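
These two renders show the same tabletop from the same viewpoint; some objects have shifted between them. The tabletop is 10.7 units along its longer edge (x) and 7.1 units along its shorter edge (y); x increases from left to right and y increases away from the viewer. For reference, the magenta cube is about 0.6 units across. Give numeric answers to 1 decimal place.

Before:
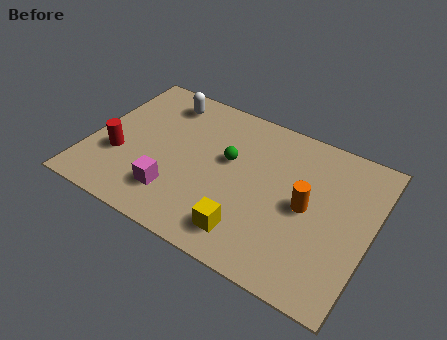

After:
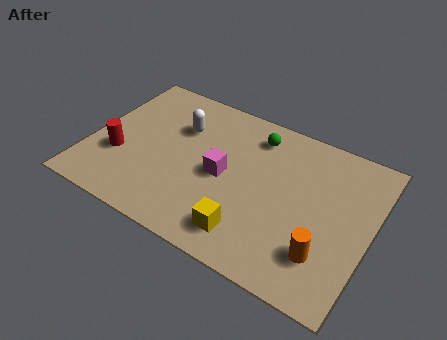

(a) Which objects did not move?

the yellow cube and the red cylinder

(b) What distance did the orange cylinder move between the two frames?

1.9

The orange cylinder was near (8.3, 3.5) before and (9.2, 1.8) after, so it travelled √(0.9² + 1.7²) ≈ 1.9 units.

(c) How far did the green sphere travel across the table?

1.8

The green sphere was near (5.2, 4.2) before and (6.0, 5.8) after, so it travelled √(0.8² + 1.6²) ≈ 1.8 units.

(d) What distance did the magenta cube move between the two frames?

2.3

The magenta cube moved from about (3.5, 1.7) to (5.1, 3.4), a distance of √(1.6² + 1.7²) ≈ 2.3.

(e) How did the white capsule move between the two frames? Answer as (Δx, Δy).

(0.8, -1.0)

From the two frames, the white capsule sits at roughly (2.4, 5.9) before and (3.2, 4.9) after.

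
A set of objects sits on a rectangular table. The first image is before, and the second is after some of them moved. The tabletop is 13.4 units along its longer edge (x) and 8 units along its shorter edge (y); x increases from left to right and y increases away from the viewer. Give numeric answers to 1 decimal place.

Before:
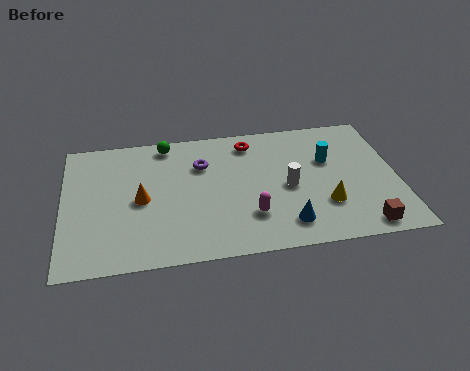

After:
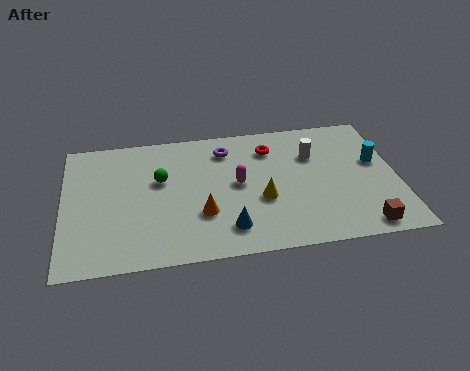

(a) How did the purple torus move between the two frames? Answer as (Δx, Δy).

(1.0, 0.8)

From the two frames, the purple torus sits at roughly (5.6, 5.6) before and (6.6, 6.4) after.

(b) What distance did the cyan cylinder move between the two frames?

1.9

The cyan cylinder was near (10.7, 5.1) before and (12.6, 4.7) after, so it travelled √(1.9² + 0.4²) ≈ 1.9 units.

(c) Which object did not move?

the brown cube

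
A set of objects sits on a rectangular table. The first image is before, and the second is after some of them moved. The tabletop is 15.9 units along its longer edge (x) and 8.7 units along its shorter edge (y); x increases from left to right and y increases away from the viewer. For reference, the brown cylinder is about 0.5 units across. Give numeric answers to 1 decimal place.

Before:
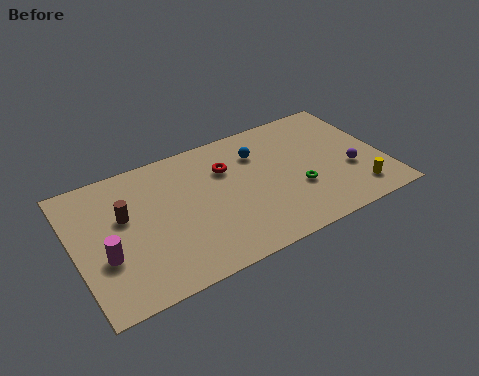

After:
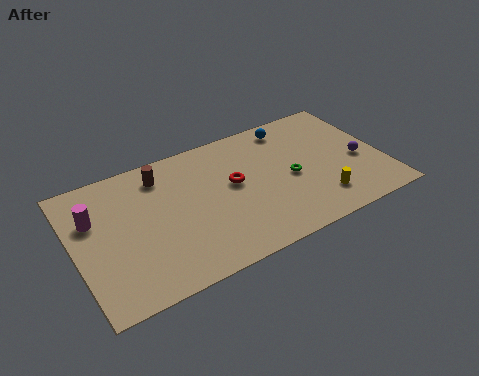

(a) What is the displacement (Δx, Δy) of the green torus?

(-0.2, 0.9)

From the two frames, the green torus sits at roughly (11.3, 3.1) before and (11.1, 4.0) after.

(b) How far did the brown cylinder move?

2.8

From (2.6, 5.3) to (4.7, 7.1), the brown cylinder covered √(2.1² + 1.8²) ≈ 2.8 units.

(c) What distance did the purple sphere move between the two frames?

0.8

From (14.1, 3.2) to (14.7, 3.7), the purple sphere covered √(0.6² + 0.5²) ≈ 0.8 units.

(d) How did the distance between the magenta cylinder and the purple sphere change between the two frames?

+1.1

The distance was about 12.7 in the first image and 13.8 in the second, so they moved 1.1 units further apart.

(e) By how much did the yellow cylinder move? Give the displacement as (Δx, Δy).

(-1.9, 0.3)

From the two frames, the yellow cylinder sits at roughly (14.2, 1.6) before and (12.3, 1.9) after.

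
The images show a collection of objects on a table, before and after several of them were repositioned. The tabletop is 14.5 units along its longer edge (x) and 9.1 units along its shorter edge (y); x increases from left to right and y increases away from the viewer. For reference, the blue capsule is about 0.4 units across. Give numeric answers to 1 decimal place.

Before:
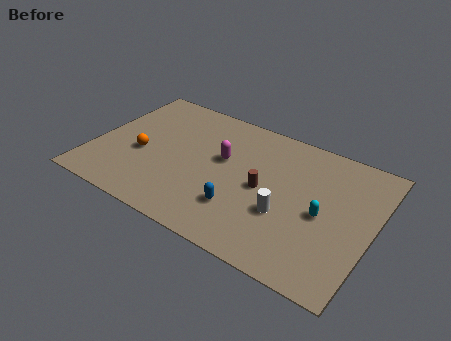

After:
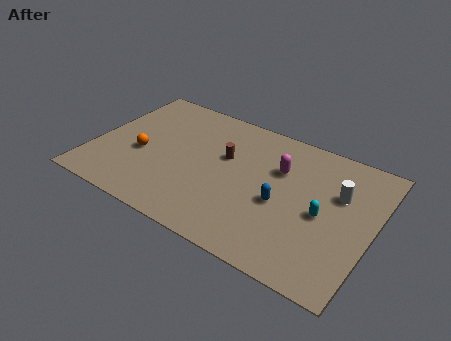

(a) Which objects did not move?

the orange sphere and the cyan capsule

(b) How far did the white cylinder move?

3.5

The white cylinder was near (10.2, 3.3) before and (12.6, 5.9) after, so it travelled √(2.4² + 2.6²) ≈ 3.5 units.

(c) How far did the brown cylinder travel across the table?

2.5

The brown cylinder moved from about (8.9, 4.4) to (6.7, 5.6), a distance of √(2.2² + 1.2²) ≈ 2.5.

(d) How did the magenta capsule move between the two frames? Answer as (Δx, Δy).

(2.9, 0.7)

From the two frames, the magenta capsule sits at roughly (6.6, 5.4) before and (9.5, 6.1) after.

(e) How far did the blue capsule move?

2.4

The blue capsule moved from about (8.0, 2.5) to (9.9, 3.9), a distance of √(1.9² + 1.4²) ≈ 2.4.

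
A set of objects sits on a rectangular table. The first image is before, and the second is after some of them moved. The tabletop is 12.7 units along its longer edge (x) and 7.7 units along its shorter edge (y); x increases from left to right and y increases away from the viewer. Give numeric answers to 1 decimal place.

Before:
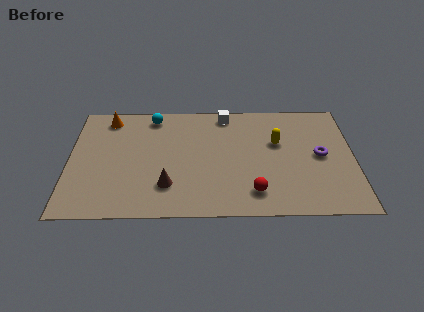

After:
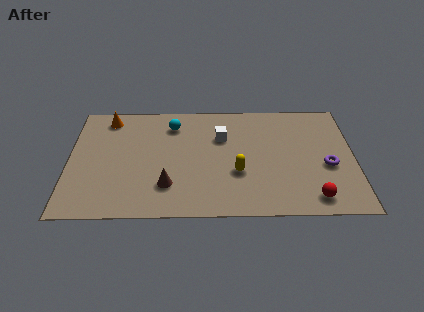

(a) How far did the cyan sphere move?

1.1

From (3.7, 6.7) to (4.6, 6.1), the cyan sphere covered √(0.9² + 0.6²) ≈ 1.1 units.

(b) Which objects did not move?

the brown cone and the orange cone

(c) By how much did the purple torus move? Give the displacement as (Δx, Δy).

(0.3, -0.7)

The purple torus was at about (11.2, 3.9) and moved to about (11.5, 3.2).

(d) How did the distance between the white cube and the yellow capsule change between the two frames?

-0.5

The distance was about 3.0 in the first image and 2.5 in the second, so they moved 0.5 units closer together.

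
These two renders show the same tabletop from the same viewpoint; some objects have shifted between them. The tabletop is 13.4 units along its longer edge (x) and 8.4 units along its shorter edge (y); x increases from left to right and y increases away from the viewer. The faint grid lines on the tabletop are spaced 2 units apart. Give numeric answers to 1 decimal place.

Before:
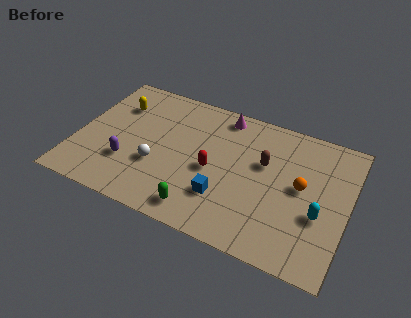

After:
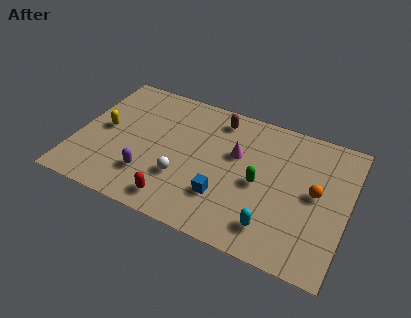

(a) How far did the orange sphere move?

0.7

The orange sphere was near (11.1, 4.5) before and (11.8, 4.4) after, so it travelled √(0.7² + 0.1²) ≈ 0.7 units.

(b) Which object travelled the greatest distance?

the green capsule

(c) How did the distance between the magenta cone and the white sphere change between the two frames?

-1.7

The distance was about 5.2 in the first image and 3.5 in the second, so they moved 1.7 units closer together.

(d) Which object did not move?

the blue cube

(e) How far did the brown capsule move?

3.1

The brown capsule was near (9.2, 5.2) before and (6.7, 7.1) after, so it travelled √(2.5² + 1.9²) ≈ 3.1 units.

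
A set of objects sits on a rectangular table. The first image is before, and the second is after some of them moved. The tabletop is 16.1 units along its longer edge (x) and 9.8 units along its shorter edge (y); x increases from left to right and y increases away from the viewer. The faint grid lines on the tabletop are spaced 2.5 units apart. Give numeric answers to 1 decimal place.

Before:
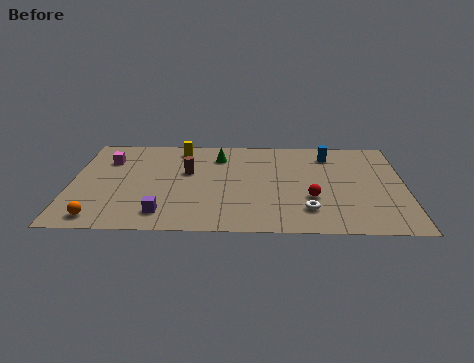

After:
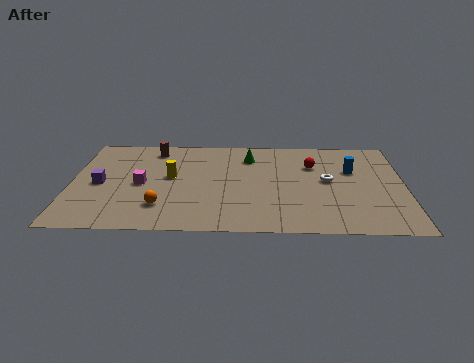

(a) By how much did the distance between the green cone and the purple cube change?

+1.4

They were about 6.4 units apart before and 7.8 after — 1.4 units further apart.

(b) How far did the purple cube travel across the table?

4.2

The purple cube moved from about (4.5, 1.7) to (1.4, 4.6), a distance of √(3.1² + 2.9²) ≈ 4.2.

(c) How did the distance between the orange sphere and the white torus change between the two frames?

-1.5

Before: roughly 10.0 units apart; after: 8.5. That's 1.5 units closer together.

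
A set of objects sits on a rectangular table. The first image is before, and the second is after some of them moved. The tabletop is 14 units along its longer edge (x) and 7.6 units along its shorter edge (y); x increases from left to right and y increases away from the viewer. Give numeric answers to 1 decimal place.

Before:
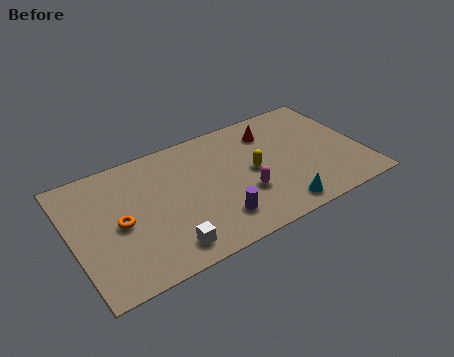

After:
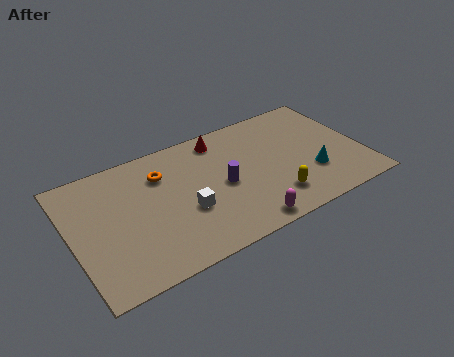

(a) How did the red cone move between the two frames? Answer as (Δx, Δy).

(-2.4, 0.6)

From the two frames, the red cone sits at roughly (9.9, 5.9) before and (7.5, 6.5) after.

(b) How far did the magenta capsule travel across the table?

1.8

The magenta capsule was near (8.1, 2.6) before and (7.8, 0.8) after, so it travelled √(0.3² + 1.8²) ≈ 1.8 units.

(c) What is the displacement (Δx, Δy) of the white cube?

(1.2, 1.7)

From the two frames, the white cube sits at roughly (4.1, 1.2) before and (5.3, 2.9) after.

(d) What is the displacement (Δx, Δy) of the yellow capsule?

(0.7, -2.1)

The yellow capsule was at about (8.7, 3.8) and moved to about (9.4, 1.7).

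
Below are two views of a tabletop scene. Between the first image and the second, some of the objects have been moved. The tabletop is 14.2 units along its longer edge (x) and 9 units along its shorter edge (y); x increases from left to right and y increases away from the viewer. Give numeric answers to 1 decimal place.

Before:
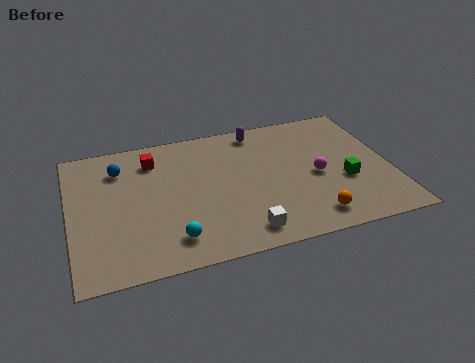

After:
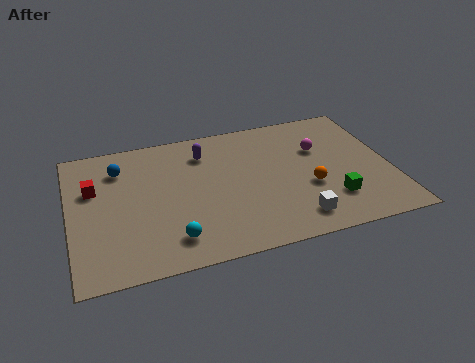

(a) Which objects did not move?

the cyan sphere and the blue sphere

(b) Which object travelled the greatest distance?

the red cube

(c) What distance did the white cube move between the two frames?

2.3

The white cube was near (7.4, 1.3) before and (9.7, 1.5) after, so it travelled √(2.3² + 0.2²) ≈ 2.3 units.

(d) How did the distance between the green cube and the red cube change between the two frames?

+1.8

They were about 9.1 units apart before and 10.9 after — 1.8 units further apart.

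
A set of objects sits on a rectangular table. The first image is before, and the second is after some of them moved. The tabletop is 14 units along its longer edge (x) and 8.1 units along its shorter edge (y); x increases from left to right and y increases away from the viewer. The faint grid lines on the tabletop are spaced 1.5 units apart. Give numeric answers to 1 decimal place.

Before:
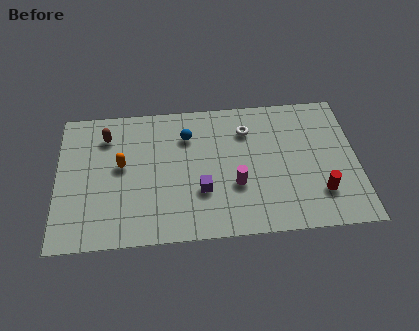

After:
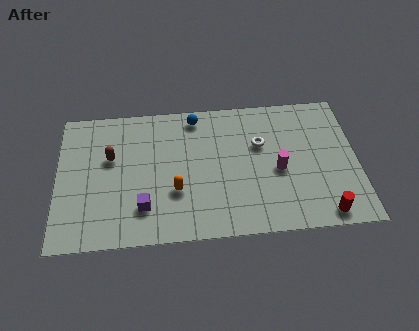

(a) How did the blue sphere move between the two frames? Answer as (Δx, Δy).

(0.4, 1.1)

The blue sphere started near (6.1, 6.0) and ended near (6.5, 7.1).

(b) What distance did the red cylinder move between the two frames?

1.2

The red cylinder was near (12.2, 2.1) before and (12.3, 0.9) after, so it travelled √(0.1² + 1.2²) ≈ 1.2 units.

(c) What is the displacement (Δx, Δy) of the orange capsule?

(2.5, -1.7)

The orange capsule started near (3.0, 4.5) and ended near (5.5, 2.8).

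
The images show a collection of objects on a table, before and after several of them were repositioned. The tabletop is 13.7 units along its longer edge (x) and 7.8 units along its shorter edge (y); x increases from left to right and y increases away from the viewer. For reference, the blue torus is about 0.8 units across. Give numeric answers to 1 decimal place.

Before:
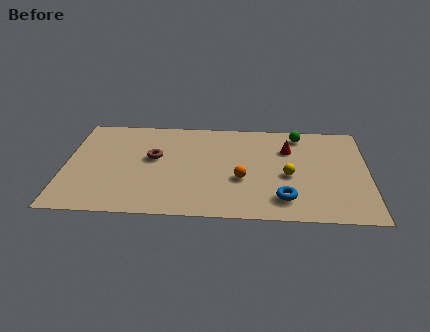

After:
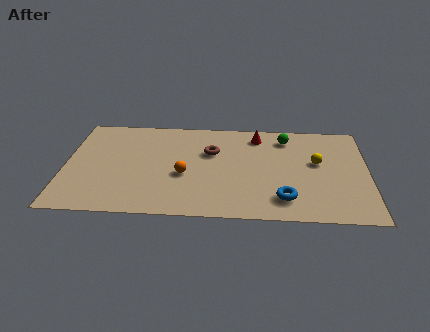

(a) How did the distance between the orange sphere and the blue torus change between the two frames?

+2.4

The distance was about 2.4 in the first image and 4.8 in the second, so they moved 2.4 units further apart.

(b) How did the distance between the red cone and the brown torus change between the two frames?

-3.7

They were about 6.2 units apart before and 2.5 after — 3.7 units closer together.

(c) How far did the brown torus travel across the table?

2.7

From (4.0, 4.5) to (6.6, 5.1), the brown torus covered √(2.6² + 0.6²) ≈ 2.7 units.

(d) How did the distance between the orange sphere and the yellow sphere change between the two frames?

+4.0

The distance was about 2.1 in the first image and 6.1 in the second, so they moved 4.0 units further apart.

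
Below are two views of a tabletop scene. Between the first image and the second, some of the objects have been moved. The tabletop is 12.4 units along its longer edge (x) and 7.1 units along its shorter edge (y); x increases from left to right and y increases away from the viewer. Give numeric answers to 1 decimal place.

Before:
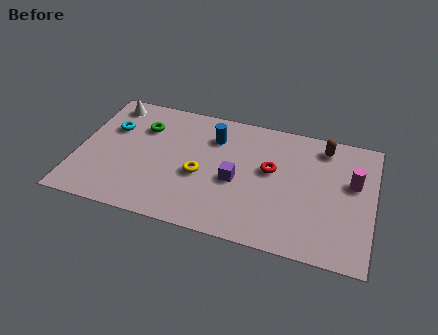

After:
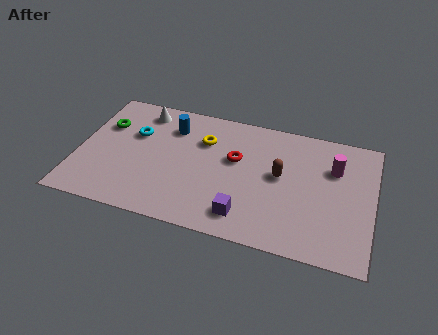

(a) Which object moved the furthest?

the brown capsule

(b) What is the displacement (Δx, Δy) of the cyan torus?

(1.0, -0.1)

The cyan torus was at about (1.3, 4.7) and moved to about (2.3, 4.6).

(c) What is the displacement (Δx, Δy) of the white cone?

(1.4, -0.1)

The white cone started near (1.1, 6.1) and ended near (2.5, 6.0).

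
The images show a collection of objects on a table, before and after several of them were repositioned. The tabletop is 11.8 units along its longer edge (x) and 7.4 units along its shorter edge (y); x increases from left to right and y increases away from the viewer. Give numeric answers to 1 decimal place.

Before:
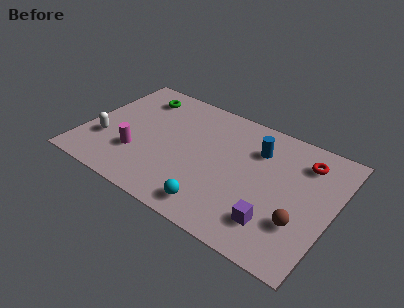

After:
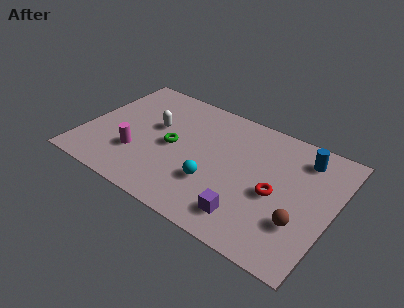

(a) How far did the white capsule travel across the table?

2.9

The white capsule moved from about (1.1, 2.4) to (3.2, 4.4), a distance of √(2.1² + 2.0²) ≈ 2.9.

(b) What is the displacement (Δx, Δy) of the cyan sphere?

(-0.3, 1.3)

From the two frames, the cyan sphere sits at roughly (6.7, 1.1) before and (6.4, 2.4) after.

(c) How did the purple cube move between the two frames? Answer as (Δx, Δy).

(-1.2, -0.3)

The purple cube started near (9.4, 1.7) and ended near (8.2, 1.4).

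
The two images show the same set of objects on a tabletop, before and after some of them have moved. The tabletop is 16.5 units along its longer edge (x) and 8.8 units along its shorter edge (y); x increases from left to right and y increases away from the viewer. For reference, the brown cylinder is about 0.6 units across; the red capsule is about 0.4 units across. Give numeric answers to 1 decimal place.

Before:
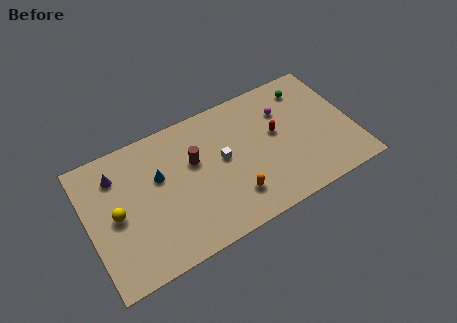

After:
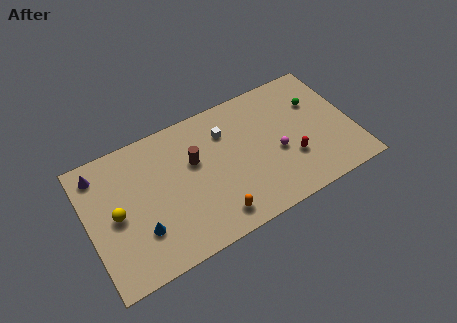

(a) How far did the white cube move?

1.7

From (8.4, 4.8) to (8.8, 6.5), the white cube covered √(0.4² + 1.7²) ≈ 1.7 units.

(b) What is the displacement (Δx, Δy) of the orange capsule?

(-1.3, -0.7)

From the two frames, the orange capsule sits at roughly (8.7, 2.1) before and (7.4, 1.4) after.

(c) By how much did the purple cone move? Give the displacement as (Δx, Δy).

(-1.0, 0.6)

The purple cone started near (2.0, 6.8) and ended near (1.0, 7.4).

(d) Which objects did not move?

the yellow sphere and the brown cylinder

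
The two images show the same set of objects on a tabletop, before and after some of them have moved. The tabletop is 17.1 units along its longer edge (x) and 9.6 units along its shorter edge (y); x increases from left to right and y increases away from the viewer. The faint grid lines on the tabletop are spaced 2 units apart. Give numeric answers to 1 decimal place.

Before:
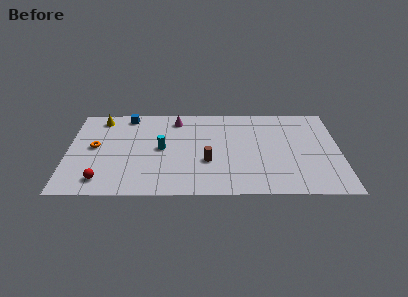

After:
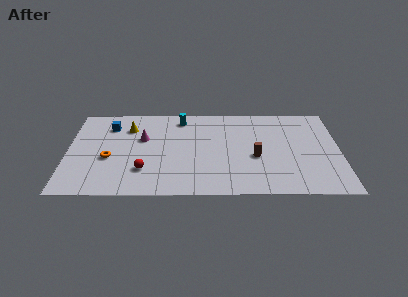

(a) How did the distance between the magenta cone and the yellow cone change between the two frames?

-3.3

They were about 4.8 units apart before and 1.5 after — 3.3 units closer together.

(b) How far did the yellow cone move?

2.1

From (2.0, 8.2) to (3.8, 7.2), the yellow cone covered √(1.8² + 1.0²) ≈ 2.1 units.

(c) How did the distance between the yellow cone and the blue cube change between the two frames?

-0.5

They were about 1.7 units apart before and 1.2 after — 0.5 units closer together.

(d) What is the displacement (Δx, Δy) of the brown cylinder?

(3.0, 0.5)

The brown cylinder was at about (8.8, 3.5) and moved to about (11.8, 4.0).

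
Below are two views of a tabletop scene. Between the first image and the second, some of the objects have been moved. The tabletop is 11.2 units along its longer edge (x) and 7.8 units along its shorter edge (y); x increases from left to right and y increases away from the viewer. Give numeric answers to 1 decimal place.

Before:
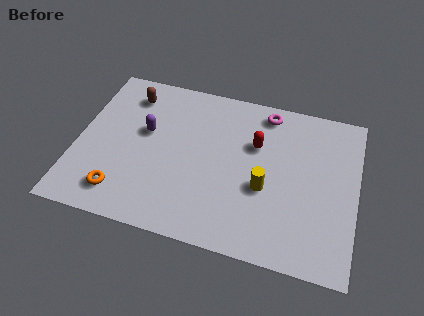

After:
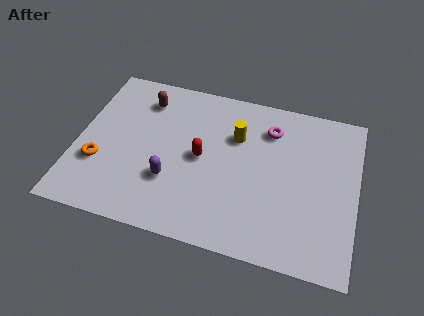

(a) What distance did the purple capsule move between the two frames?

2.4

The purple capsule moved from about (2.7, 4.6) to (3.9, 2.5), a distance of √(1.2² + 2.1²) ≈ 2.4.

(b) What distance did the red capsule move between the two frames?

2.4

The red capsule was near (7.1, 5.1) before and (5.0, 3.9) after, so it travelled √(2.1² + 1.2²) ≈ 2.4 units.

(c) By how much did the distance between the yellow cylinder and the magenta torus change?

-2.2

The distance was about 3.7 in the first image and 1.5 in the second, so they moved 2.2 units closer together.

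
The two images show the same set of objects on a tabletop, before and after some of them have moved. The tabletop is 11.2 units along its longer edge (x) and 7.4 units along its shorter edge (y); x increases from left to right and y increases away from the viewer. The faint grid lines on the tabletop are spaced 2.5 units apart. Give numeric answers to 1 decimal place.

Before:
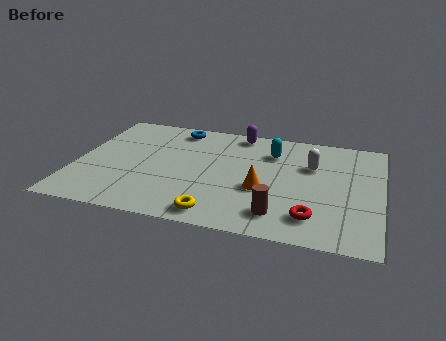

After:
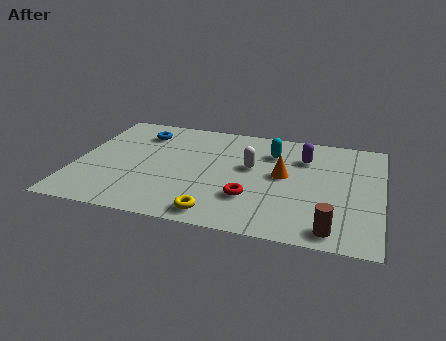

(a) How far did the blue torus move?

1.4

The blue torus moved from about (3.5, 6.4) to (2.2, 5.8), a distance of √(1.3² + 0.6²) ≈ 1.4.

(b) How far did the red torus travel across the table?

2.4

The red torus was near (8.8, 1.5) before and (6.5, 2.2) after, so it travelled √(2.3² + 0.7²) ≈ 2.4 units.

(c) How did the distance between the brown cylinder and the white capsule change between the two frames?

+1.0

The distance was about 3.6 in the first image and 4.6 in the second, so they moved 1.0 units further apart.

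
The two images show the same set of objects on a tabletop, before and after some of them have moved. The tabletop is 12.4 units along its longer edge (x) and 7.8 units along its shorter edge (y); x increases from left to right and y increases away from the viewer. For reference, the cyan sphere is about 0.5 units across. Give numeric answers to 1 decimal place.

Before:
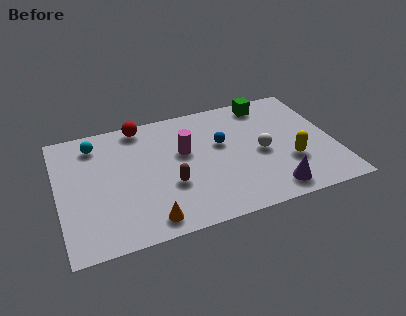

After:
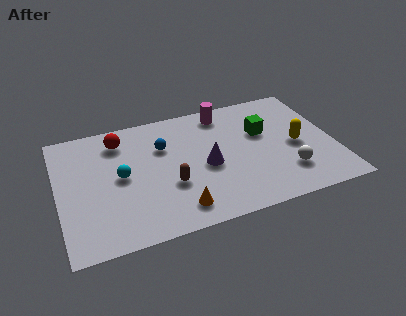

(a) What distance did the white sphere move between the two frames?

1.9

The white sphere was near (9.1, 3.6) before and (10.1, 2.0) after, so it travelled √(1.0² + 1.6²) ≈ 1.9 units.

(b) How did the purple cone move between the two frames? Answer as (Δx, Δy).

(-2.7, 2.4)

The purple cone started near (9.3, 1.1) and ended near (6.6, 3.5).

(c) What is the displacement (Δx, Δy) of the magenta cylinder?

(2.0, 2.0)

From the two frames, the magenta cylinder sits at roughly (5.7, 4.7) before and (7.7, 6.7) after.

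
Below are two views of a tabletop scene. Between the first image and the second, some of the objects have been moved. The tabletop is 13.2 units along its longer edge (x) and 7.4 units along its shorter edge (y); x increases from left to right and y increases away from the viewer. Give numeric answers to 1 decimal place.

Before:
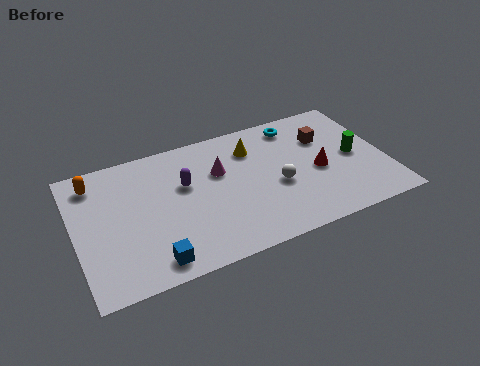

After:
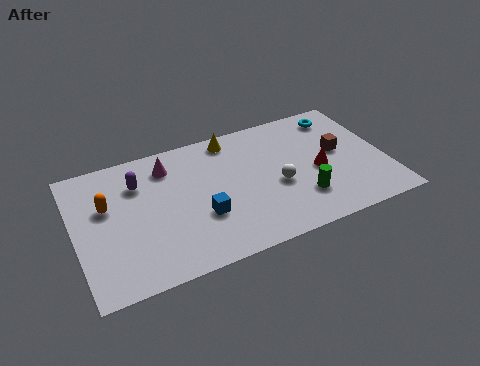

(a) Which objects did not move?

the white sphere and the red cone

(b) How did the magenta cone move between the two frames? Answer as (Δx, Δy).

(-2.1, 1.1)

The magenta cone started near (6.2, 4.8) and ended near (4.1, 5.9).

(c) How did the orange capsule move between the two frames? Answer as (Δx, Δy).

(0.4, -1.5)

The orange capsule was at about (1.0, 6.1) and moved to about (1.4, 4.6).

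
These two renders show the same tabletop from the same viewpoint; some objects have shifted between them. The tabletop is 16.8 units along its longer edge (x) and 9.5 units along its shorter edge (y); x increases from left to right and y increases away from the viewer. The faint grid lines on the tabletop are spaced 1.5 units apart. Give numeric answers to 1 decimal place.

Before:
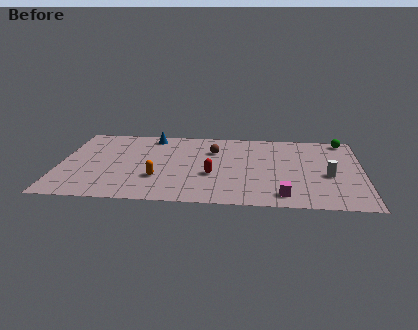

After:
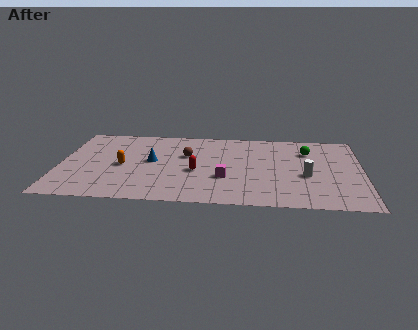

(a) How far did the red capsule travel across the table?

1.0

From (8.5, 3.6) to (7.6, 4.0), the red capsule covered √(0.9² + 0.4²) ≈ 1.0 units.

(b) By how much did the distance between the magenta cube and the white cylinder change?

+0.9

The distance was about 3.6 in the first image and 4.5 in the second, so they moved 0.9 units further apart.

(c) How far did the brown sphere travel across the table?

1.7

The brown sphere moved from about (8.5, 6.7) to (7.0, 6.0), a distance of √(1.5² + 0.7²) ≈ 1.7.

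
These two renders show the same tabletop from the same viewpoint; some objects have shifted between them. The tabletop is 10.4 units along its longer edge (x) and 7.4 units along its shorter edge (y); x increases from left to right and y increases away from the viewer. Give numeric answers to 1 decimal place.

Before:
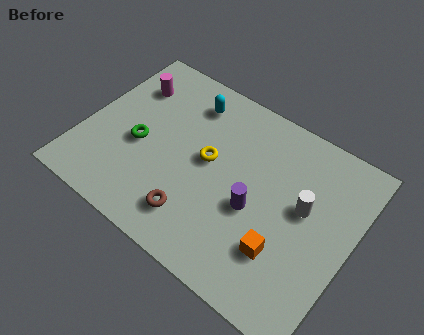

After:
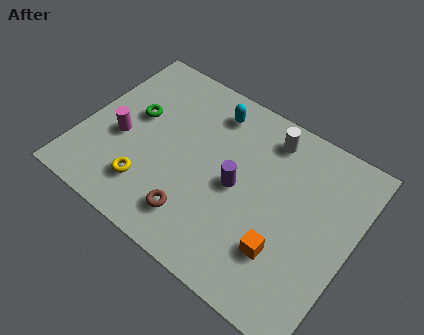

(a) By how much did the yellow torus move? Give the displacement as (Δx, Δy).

(-1.9, -2.3)

The yellow torus was at about (4.8, 4.0) and moved to about (2.9, 1.7).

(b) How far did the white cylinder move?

2.7

The white cylinder moved from about (8.5, 4.2) to (6.7, 6.2), a distance of √(1.8² + 2.0²) ≈ 2.7.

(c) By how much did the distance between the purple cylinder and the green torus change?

-0.3

Before: roughly 4.6 units apart; after: 4.3. That's 0.3 units closer together.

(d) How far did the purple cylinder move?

0.9

From (6.8, 3.1) to (6.0, 3.6), the purple cylinder covered √(0.8² + 0.5²) ≈ 0.9 units.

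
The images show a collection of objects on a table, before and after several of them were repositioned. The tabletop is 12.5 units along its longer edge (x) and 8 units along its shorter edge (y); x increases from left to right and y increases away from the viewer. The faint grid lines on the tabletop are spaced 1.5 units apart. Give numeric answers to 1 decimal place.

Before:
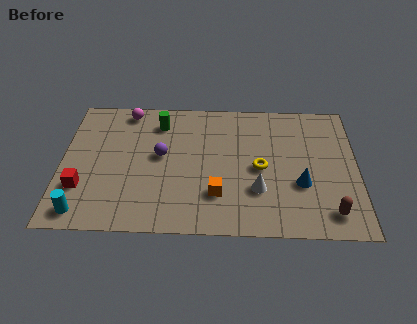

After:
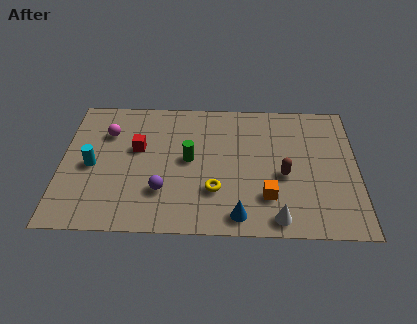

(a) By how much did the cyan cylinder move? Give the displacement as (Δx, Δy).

(0.3, 2.7)

From the two frames, the cyan cylinder sits at roughly (1.0, 1.0) before and (1.3, 3.7) after.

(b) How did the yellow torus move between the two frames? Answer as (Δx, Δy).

(-1.9, -1.4)

The yellow torus was at about (8.4, 3.8) and moved to about (6.5, 2.4).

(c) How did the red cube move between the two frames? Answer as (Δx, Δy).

(2.3, 2.4)

From the two frames, the red cube sits at roughly (0.9, 2.4) before and (3.2, 4.8) after.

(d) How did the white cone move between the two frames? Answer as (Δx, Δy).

(0.8, -1.6)

From the two frames, the white cone sits at roughly (8.3, 2.5) before and (9.1, 0.9) after.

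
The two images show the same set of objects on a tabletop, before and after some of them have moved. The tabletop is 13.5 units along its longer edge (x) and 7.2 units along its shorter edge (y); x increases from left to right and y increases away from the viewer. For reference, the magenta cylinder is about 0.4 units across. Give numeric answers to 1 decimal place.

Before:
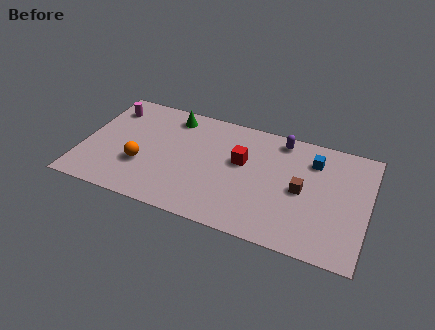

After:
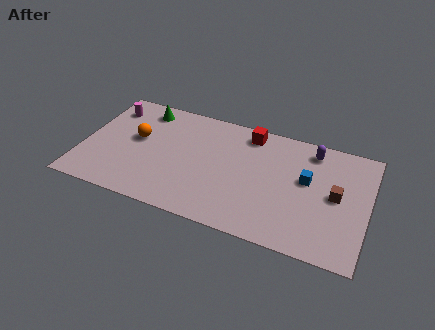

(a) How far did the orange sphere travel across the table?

1.6

The orange sphere was near (2.9, 2.5) before and (2.5, 4.1) after, so it travelled √(0.4² + 1.6²) ≈ 1.6 units.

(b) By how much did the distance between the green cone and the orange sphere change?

-1.8

They were about 3.8 units apart before and 2.0 after — 1.8 units closer together.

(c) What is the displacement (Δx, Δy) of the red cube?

(0.2, 1.9)

From the two frames, the red cube sits at roughly (7.5, 4.3) before and (7.7, 6.2) after.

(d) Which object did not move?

the magenta cylinder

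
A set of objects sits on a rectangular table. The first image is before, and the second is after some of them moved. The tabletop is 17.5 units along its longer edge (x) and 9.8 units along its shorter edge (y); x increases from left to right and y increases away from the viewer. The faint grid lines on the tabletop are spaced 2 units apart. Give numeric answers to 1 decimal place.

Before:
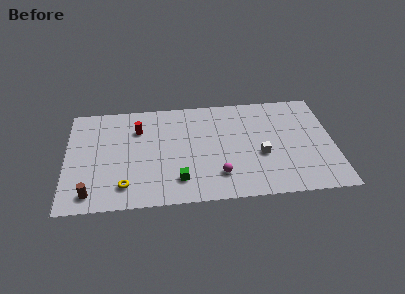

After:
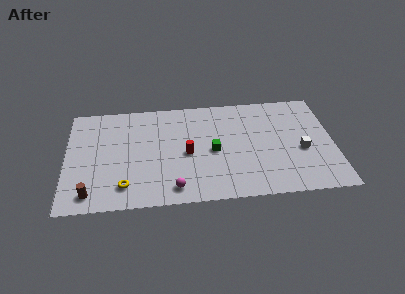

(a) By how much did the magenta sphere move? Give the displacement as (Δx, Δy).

(-2.9, -0.9)

The magenta sphere started near (9.9, 2.3) and ended near (7.0, 1.4).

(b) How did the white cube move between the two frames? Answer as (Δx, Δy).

(2.7, 0.2)

The white cube started near (12.7, 3.9) and ended near (15.4, 4.1).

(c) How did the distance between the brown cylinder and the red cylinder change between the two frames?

+0.5

Before: roughly 6.5 units apart; after: 7.0. That's 0.5 units further apart.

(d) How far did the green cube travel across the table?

3.4

The green cube moved from about (7.3, 2.1) to (9.6, 4.6), a distance of √(2.3² + 2.5²) ≈ 3.4.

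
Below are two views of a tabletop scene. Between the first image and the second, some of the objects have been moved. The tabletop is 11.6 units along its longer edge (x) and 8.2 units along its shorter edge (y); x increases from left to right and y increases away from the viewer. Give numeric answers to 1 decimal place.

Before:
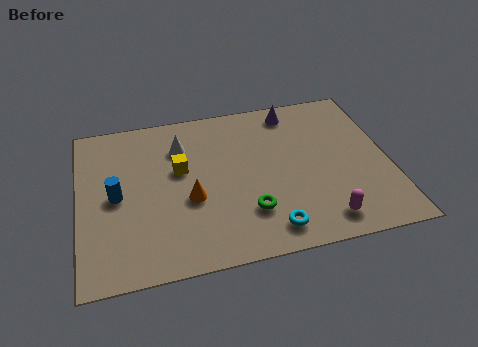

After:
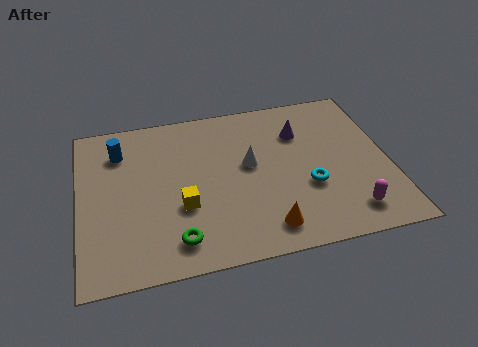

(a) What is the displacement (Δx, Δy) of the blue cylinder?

(0.2, 2.3)

From the two frames, the blue cylinder sits at roughly (1.4, 4.0) before and (1.6, 6.3) after.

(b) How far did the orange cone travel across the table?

3.4

The orange cone was near (4.1, 3.3) before and (6.8, 1.3) after, so it travelled √(2.7² + 2.0²) ≈ 3.4 units.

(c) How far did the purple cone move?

1.2

The purple cone moved from about (8.2, 7.1) to (8.4, 5.9), a distance of √(0.2² + 1.2²) ≈ 1.2.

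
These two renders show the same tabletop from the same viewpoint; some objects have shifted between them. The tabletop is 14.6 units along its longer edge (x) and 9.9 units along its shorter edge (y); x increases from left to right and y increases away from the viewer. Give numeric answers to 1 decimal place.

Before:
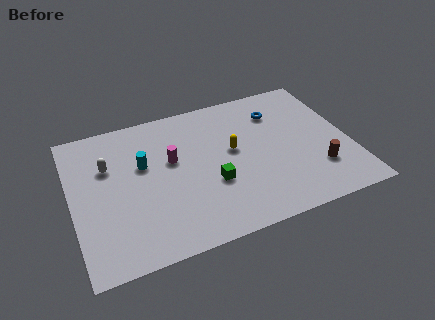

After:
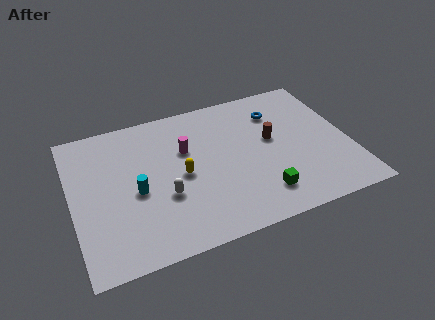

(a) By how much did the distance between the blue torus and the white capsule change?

-1.6

They were about 9.1 units apart before and 7.5 after — 1.6 units closer together.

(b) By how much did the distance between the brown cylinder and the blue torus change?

-3.1

The distance was about 5.1 in the first image and 2.0 in the second, so they moved 3.1 units closer together.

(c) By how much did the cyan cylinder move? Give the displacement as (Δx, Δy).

(-0.5, -1.7)

The cyan cylinder started near (3.8, 6.1) and ended near (3.3, 4.4).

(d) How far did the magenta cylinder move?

0.9

The magenta cylinder was near (5.3, 5.9) before and (6.1, 6.4) after, so it travelled √(0.8² + 0.5²) ≈ 0.9 units.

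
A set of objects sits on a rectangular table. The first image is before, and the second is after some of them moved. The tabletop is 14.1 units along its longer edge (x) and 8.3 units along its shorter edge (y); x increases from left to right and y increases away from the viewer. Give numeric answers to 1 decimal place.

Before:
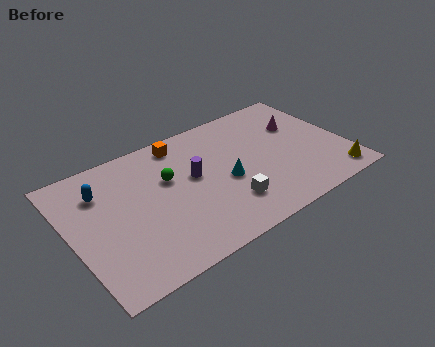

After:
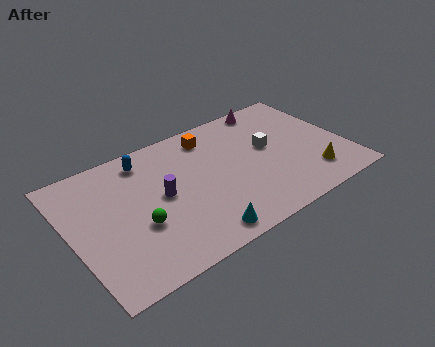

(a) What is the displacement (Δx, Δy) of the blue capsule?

(2.4, 0.9)

From the two frames, the blue capsule sits at roughly (1.8, 6.1) before and (4.2, 7.0) after.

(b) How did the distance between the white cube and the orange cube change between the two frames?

-1.8

Before: roughly 5.3 units apart; after: 3.5. That's 1.8 units closer together.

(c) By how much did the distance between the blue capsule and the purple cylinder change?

-2.0

The distance was about 4.7 in the first image and 2.7 in the second, so they moved 2.0 units closer together.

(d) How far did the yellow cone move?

1.3

The yellow cone moved from about (13.1, 1.1) to (12.0, 1.8), a distance of √(1.1² + 0.7²) ≈ 1.3.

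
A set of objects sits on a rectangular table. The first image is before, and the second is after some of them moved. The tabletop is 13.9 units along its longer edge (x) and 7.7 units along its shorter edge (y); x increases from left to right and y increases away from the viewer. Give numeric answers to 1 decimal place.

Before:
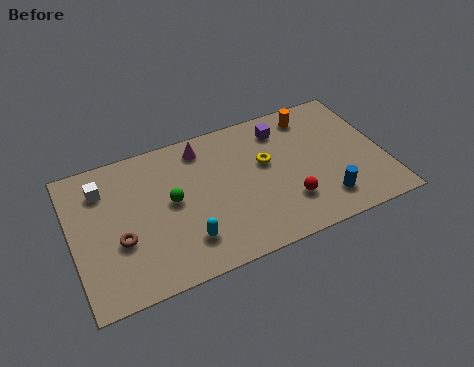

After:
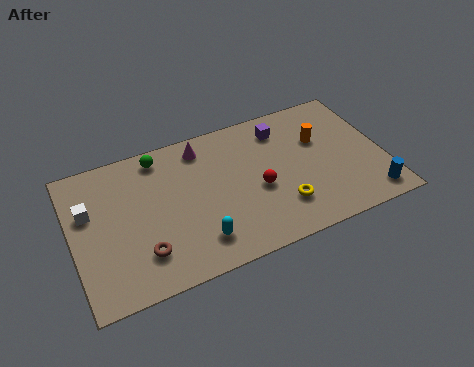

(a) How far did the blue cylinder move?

2.1

From (11.0, 1.6) to (13.0, 1.1), the blue cylinder covered √(2.0² + 0.5²) ≈ 2.1 units.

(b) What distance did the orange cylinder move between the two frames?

1.5

The orange cylinder moved from about (11.0, 6.5) to (11.2, 5.0), a distance of √(0.2² + 1.5²) ≈ 1.5.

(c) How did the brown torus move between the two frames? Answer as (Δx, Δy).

(0.9, -1.0)

The brown torus was at about (2.0, 2.9) and moved to about (2.9, 1.9).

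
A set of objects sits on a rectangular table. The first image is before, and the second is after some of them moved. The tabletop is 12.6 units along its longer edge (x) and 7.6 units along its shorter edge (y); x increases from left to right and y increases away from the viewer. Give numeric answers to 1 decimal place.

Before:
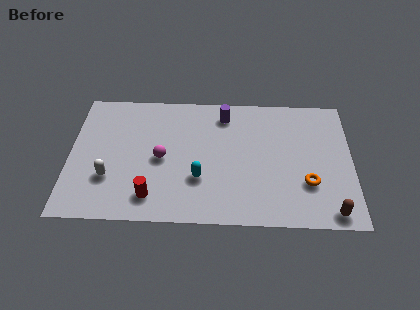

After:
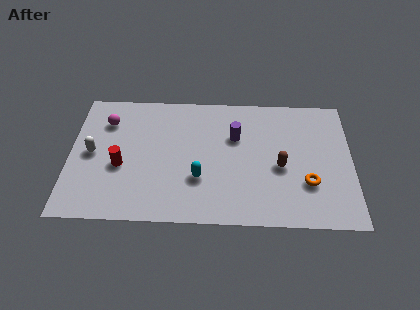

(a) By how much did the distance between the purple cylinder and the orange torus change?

-1.3

Before: roughly 5.4 units apart; after: 4.1. That's 1.3 units closer together.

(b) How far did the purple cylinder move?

1.4

The purple cylinder moved from about (6.9, 6.3) to (7.4, 5.0), a distance of √(0.5² + 1.3²) ≈ 1.4.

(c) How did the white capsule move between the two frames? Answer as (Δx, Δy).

(-0.8, 1.4)

From the two frames, the white capsule sits at roughly (1.8, 2.4) before and (1.0, 3.8) after.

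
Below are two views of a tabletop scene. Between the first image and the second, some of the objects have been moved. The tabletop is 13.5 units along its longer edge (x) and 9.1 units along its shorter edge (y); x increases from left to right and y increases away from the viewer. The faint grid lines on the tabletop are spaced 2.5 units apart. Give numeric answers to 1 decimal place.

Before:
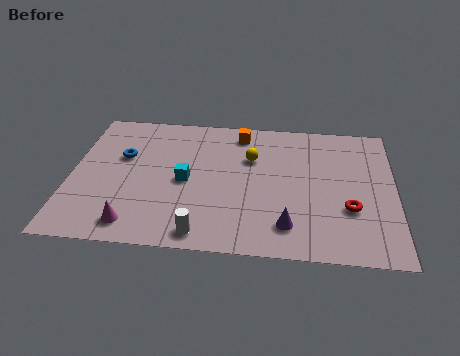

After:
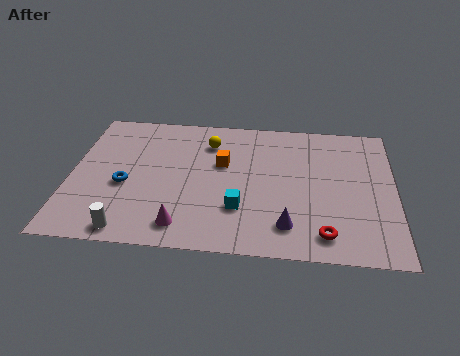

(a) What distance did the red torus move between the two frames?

2.0

From (11.6, 3.1) to (10.6, 1.4), the red torus covered √(1.0² + 1.7²) ≈ 2.0 units.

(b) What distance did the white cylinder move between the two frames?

3.0

From (5.6, 1.0) to (2.6, 0.9), the white cylinder covered √(3.0² + 0.1²) ≈ 3.0 units.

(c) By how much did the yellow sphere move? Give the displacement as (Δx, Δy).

(-1.8, 0.9)

The yellow sphere was at about (7.5, 6.1) and moved to about (5.7, 7.0).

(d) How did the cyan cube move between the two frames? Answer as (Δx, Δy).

(2.3, -1.6)

From the two frames, the cyan cube sits at roughly (4.8, 4.3) before and (7.1, 2.7) after.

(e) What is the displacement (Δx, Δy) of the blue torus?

(0.2, -1.9)

From the two frames, the blue torus sits at roughly (2.1, 5.7) before and (2.3, 3.8) after.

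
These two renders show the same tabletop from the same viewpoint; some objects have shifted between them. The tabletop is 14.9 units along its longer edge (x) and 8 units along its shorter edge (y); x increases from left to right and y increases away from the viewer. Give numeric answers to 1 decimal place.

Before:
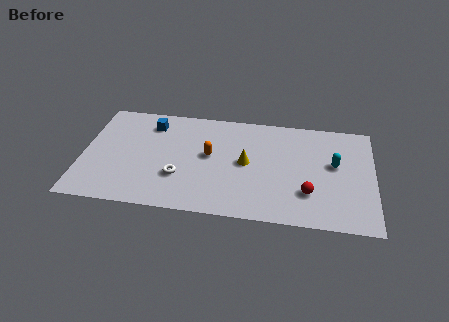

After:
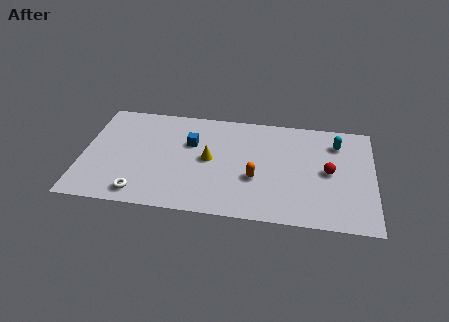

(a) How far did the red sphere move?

2.0

From (11.6, 2.3) to (12.6, 4.0), the red sphere covered √(1.0² + 1.7²) ≈ 2.0 units.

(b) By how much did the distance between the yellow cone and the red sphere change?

+2.4

Before: roughly 3.7 units apart; after: 6.1. That's 2.4 units further apart.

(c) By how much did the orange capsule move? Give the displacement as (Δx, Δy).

(2.4, -1.4)

From the two frames, the orange capsule sits at roughly (6.5, 4.4) before and (8.9, 3.0) after.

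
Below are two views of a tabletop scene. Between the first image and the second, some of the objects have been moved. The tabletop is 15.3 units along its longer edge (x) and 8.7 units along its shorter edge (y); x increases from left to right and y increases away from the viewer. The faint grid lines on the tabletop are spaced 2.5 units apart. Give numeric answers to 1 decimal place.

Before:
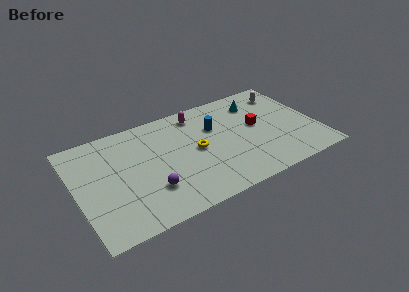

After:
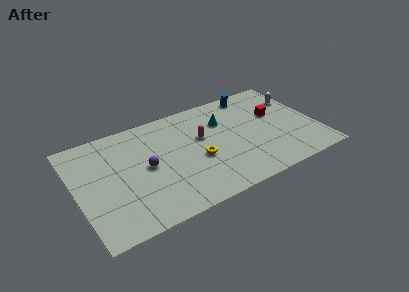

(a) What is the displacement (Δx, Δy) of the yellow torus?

(0.0, -0.8)

From the two frames, the yellow torus sits at roughly (7.6, 4.4) before and (7.6, 3.6) after.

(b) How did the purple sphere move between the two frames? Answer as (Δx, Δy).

(0.0, 1.9)

From the two frames, the purple sphere sits at roughly (4.4, 2.5) before and (4.4, 4.4) after.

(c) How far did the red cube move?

1.4

From (11.6, 4.8) to (12.9, 5.3), the red cube covered √(1.3² + 0.5²) ≈ 1.4 units.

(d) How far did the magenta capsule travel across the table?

2.1

The magenta capsule moved from about (8.1, 7.4) to (8.1, 5.3), a distance of √(0.0² + 2.1²) ≈ 2.1.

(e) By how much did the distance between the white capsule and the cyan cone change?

+3.0

They were about 1.9 units apart before and 4.9 after — 3.0 units further apart.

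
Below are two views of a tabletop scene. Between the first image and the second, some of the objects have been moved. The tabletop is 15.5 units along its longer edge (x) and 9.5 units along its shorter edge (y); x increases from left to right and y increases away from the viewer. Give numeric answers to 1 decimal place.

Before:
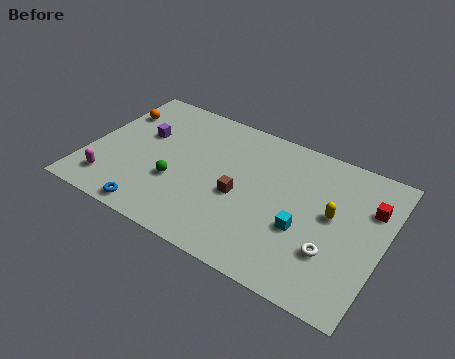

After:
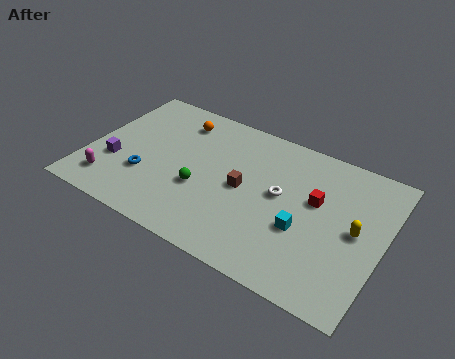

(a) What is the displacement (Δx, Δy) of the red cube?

(-2.7, -0.9)

The red cube was at about (14.6, 6.6) and moved to about (11.9, 5.7).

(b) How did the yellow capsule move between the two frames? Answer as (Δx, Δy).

(1.3, -0.4)

The yellow capsule was at about (12.8, 5.2) and moved to about (14.1, 4.8).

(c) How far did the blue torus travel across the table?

2.3

From (4.0, 0.9) to (3.2, 3.1), the blue torus covered √(0.8² + 2.2²) ≈ 2.3 units.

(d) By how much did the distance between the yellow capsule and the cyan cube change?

+0.8

The distance was about 2.1 in the first image and 2.9 in the second, so they moved 0.8 units further apart.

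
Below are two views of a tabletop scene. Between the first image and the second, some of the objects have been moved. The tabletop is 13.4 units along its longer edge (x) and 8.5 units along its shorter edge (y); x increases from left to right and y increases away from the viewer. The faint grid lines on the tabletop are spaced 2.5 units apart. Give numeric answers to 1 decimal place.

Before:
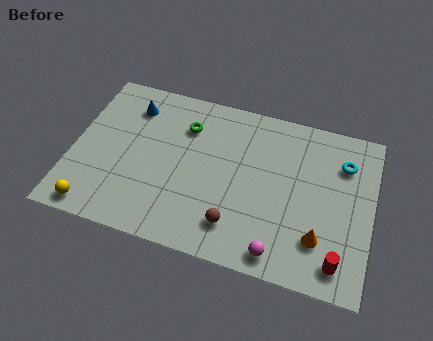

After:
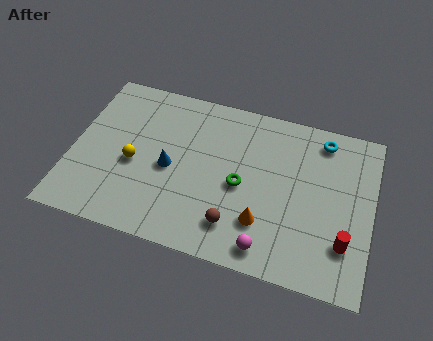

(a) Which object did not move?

the brown sphere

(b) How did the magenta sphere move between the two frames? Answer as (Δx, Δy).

(-0.5, 0.1)

From the two frames, the magenta sphere sits at roughly (9.5, 1.0) before and (9.0, 1.1) after.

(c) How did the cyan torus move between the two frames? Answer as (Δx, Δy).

(-1.0, 1.0)

From the two frames, the cyan torus sits at roughly (12.0, 6.3) before and (11.0, 7.3) after.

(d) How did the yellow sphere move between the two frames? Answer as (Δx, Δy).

(1.5, 2.8)

The yellow sphere started near (1.3, 0.9) and ended near (2.8, 3.7).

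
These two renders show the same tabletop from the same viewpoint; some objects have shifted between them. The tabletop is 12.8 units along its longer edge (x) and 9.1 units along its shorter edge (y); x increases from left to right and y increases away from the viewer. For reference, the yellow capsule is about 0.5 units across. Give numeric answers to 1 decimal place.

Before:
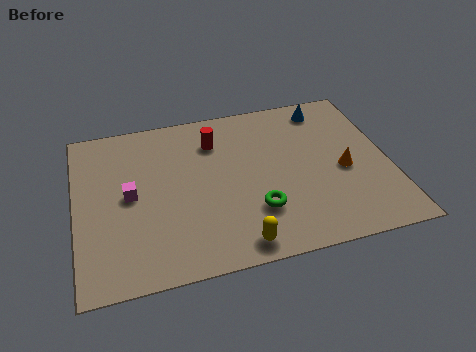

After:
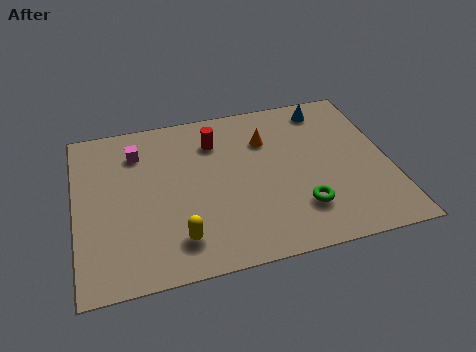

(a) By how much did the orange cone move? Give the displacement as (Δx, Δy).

(-3.0, 2.5)

The orange cone was at about (10.9, 4.0) and moved to about (7.9, 6.5).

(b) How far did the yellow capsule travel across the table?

2.4

The yellow capsule was near (6.3, 1.0) before and (4.0, 1.8) after, so it travelled √(2.3² + 0.8²) ≈ 2.4 units.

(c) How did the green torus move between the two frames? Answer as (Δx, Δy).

(1.8, -0.3)

The green torus was at about (7.2, 2.6) and moved to about (9.0, 2.3).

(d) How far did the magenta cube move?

2.4

From (2.2, 4.6) to (2.6, 7.0), the magenta cube covered √(0.4² + 2.4²) ≈ 2.4 units.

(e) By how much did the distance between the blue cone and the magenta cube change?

-1.0

The distance was about 8.9 in the first image and 7.9 in the second, so they moved 1.0 units closer together.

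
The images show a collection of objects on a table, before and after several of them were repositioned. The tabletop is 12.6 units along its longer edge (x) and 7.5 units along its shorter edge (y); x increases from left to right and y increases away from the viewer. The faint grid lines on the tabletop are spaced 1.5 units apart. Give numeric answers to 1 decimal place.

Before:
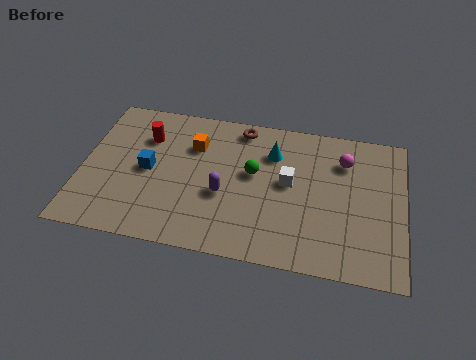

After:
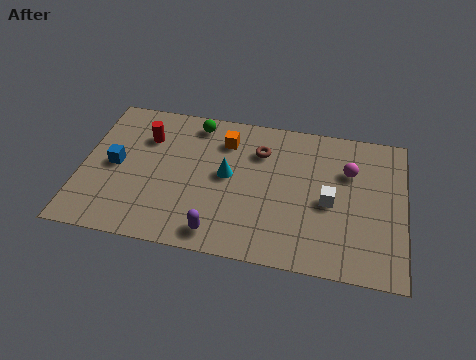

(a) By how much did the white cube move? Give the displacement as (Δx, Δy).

(1.6, -0.7)

From the two frames, the white cube sits at roughly (8.1, 4.1) before and (9.7, 3.4) after.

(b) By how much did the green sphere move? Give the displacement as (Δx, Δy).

(-2.4, 2.2)

The green sphere started near (6.7, 4.3) and ended near (4.3, 6.5).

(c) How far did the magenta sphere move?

0.5

The magenta sphere moved from about (10.2, 5.6) to (10.4, 5.1), a distance of √(0.2² + 0.5²) ≈ 0.5.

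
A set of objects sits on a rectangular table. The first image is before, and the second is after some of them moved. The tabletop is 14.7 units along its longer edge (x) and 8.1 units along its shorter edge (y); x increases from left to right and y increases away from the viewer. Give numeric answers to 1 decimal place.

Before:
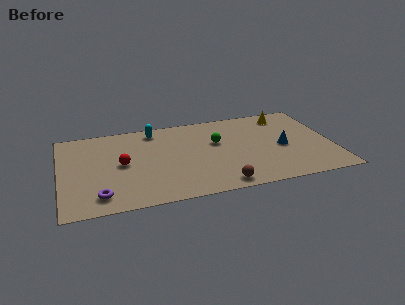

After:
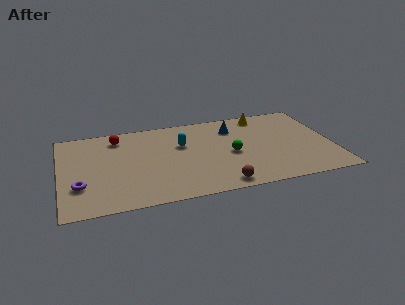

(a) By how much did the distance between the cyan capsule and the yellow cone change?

-2.2

They were about 7.2 units apart before and 5.0 after — 2.2 units closer together.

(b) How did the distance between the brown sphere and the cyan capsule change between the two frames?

-2.2

Before: roughly 6.9 units apart; after: 4.7. That's 2.2 units closer together.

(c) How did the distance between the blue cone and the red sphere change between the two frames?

-2.4

The distance was about 8.7 in the first image and 6.3 in the second, so they moved 2.4 units closer together.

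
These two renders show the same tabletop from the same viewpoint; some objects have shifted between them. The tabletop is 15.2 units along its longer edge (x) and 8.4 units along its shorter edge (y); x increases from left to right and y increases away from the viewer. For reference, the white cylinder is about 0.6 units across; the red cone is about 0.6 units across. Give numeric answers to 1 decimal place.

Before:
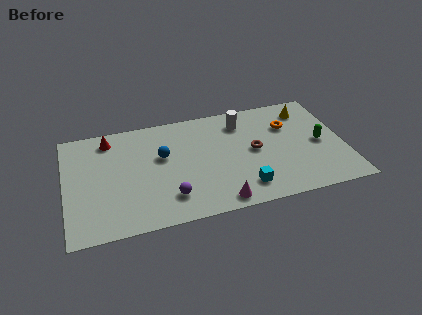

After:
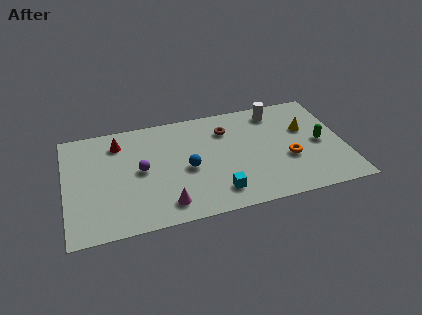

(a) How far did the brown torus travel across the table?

2.4

The brown torus moved from about (10.3, 4.3) to (8.9, 6.3), a distance of √(1.4² + 2.0²) ≈ 2.4.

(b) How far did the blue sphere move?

1.8

From (5.3, 5.1) to (6.6, 3.8), the blue sphere covered √(1.3² + 1.3²) ≈ 1.8 units.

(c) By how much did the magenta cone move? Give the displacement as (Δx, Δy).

(-2.8, 0.5)

The magenta cone was at about (8.1, 0.9) and moved to about (5.3, 1.4).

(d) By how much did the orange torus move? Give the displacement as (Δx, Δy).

(-0.2, -2.6)

The orange torus started near (12.3, 5.8) and ended near (12.1, 3.2).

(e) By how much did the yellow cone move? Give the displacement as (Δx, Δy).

(-0.2, -1.5)

From the two frames, the yellow cone sits at roughly (13.4, 6.8) before and (13.2, 5.3) after.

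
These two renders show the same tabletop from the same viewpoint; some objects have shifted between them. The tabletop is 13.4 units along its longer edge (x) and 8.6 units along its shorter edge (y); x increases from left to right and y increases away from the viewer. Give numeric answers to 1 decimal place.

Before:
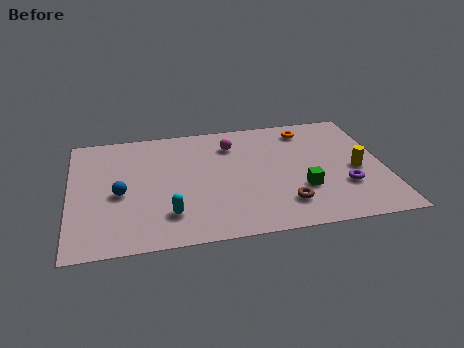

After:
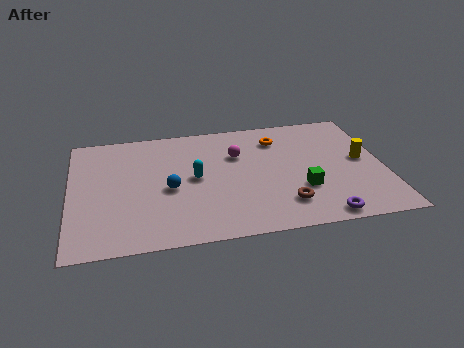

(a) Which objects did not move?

the brown torus and the green cube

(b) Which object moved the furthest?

the cyan capsule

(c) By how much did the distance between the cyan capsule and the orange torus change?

-3.7

Before: roughly 8.1 units apart; after: 4.4. That's 3.7 units closer together.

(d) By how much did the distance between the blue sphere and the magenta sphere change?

-2.0

They were about 5.6 units apart before and 3.6 after — 2.0 units closer together.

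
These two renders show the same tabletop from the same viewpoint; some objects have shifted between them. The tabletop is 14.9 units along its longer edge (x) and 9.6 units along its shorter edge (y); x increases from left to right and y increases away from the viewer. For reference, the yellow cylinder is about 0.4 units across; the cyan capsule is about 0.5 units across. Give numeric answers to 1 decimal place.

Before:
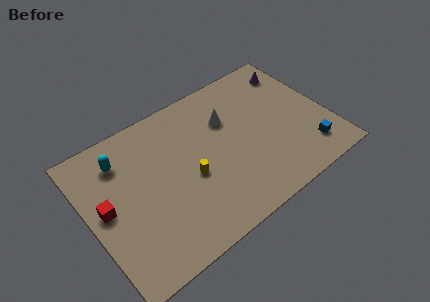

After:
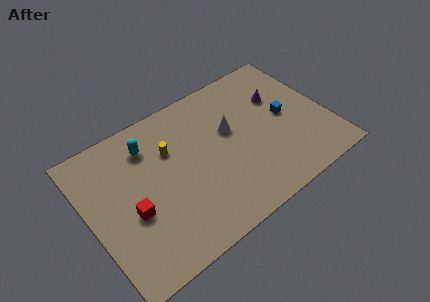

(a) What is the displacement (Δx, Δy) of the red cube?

(1.4, -1.1)

The red cube was at about (1.0, 5.0) and moved to about (2.4, 3.9).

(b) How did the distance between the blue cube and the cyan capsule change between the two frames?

-3.5

Before: roughly 12.2 units apart; after: 8.7. That's 3.5 units closer together.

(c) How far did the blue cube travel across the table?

3.1

The blue cube moved from about (13.2, 1.9) to (12.4, 4.9), a distance of √(0.8² + 3.0²) ≈ 3.1.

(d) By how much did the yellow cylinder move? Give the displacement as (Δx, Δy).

(-0.8, 2.4)

From the two frames, the yellow cylinder sits at roughly (6.1, 4.1) before and (5.3, 6.5) after.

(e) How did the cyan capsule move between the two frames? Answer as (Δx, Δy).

(1.7, 0.0)

The cyan capsule was at about (2.4, 7.5) and moved to about (4.1, 7.5).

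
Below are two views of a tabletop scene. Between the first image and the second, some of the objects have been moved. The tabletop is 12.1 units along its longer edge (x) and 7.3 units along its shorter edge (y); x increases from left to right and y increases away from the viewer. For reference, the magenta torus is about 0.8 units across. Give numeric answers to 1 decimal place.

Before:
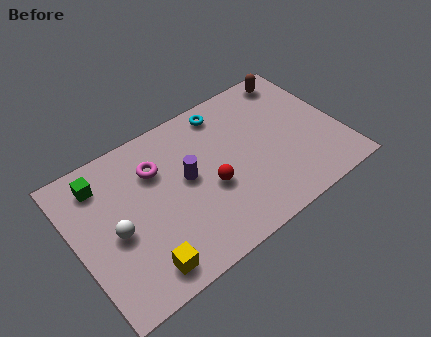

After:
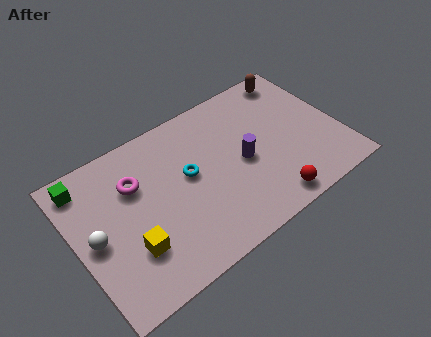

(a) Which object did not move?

the brown capsule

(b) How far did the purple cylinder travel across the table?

2.6

From (5.1, 4.0) to (7.6, 3.4), the purple cylinder covered √(2.5² + 0.6²) ≈ 2.6 units.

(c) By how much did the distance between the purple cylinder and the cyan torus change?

-0.7

The distance was about 3.2 in the first image and 2.5 in the second, so they moved 0.7 units closer together.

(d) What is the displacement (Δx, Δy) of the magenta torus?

(-1.0, -0.2)

The magenta torus was at about (3.9, 5.2) and moved to about (2.9, 5.0).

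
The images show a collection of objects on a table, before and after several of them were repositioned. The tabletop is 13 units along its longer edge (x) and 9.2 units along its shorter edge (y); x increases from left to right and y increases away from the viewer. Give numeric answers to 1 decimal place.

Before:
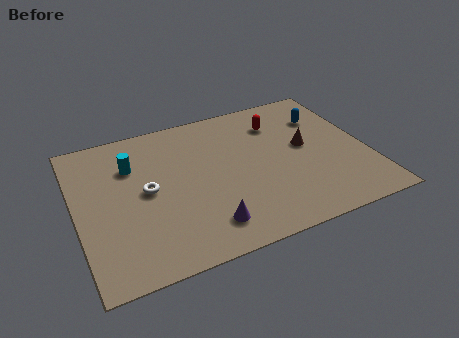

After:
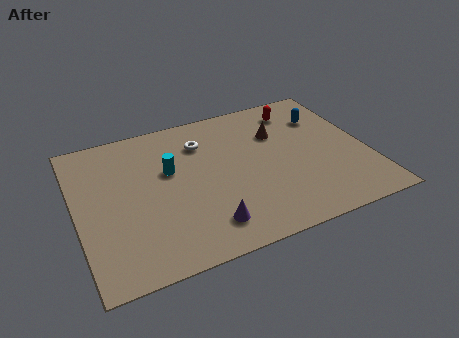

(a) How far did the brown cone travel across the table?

1.7

From (10.3, 5.0) to (9.2, 6.3), the brown cone covered √(1.1² + 1.3²) ≈ 1.7 units.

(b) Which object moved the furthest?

the white torus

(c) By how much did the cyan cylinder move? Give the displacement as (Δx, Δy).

(1.6, -0.9)

The cyan cylinder started near (2.6, 6.5) and ended near (4.2, 5.6).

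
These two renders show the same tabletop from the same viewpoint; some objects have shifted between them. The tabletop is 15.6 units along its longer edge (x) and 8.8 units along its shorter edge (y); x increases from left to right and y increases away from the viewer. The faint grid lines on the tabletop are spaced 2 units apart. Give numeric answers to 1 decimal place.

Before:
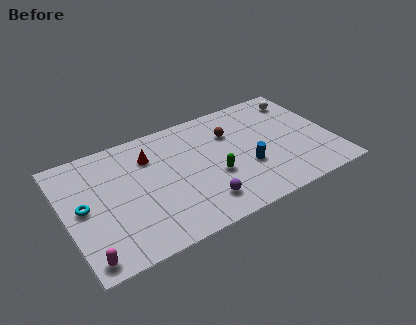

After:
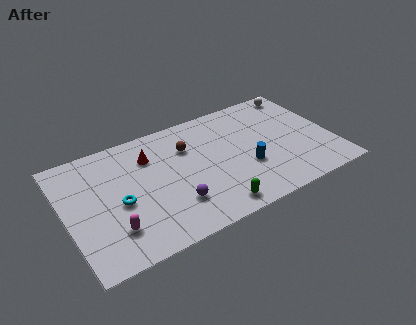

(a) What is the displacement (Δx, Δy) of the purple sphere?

(-1.5, 0.6)

From the two frames, the purple sphere sits at roughly (7.5, 1.8) before and (6.0, 2.4) after.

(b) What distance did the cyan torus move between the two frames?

2.1

The cyan torus moved from about (1.0, 4.5) to (3.0, 3.9), a distance of √(2.0² + 0.6²) ≈ 2.1.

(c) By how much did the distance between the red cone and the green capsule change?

+1.6

They were about 4.6 units apart before and 6.2 after — 1.6 units further apart.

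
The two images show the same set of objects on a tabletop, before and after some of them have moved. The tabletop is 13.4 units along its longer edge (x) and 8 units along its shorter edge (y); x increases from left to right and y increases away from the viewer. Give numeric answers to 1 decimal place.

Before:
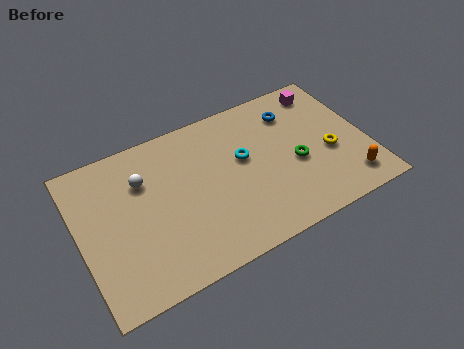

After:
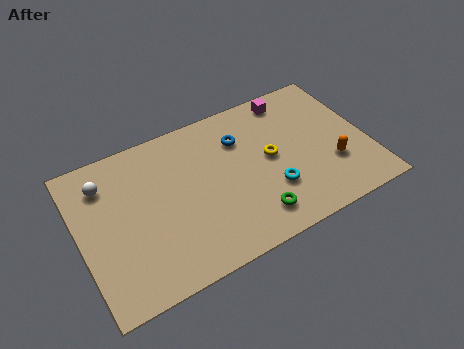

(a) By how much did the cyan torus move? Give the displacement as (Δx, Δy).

(1.0, -2.2)

The cyan torus started near (7.7, 4.7) and ended near (8.7, 2.5).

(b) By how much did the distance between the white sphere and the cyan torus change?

+3.5

Before: roughly 4.7 units apart; after: 8.2. That's 3.5 units further apart.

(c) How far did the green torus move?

3.0

From (10.0, 3.4) to (7.7, 1.5), the green torus covered √(2.3² + 1.9²) ≈ 3.0 units.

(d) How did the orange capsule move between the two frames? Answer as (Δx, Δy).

(-0.6, 1.2)

From the two frames, the orange capsule sits at roughly (12.2, 1.4) before and (11.6, 2.6) after.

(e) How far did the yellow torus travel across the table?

2.8

The yellow torus moved from about (11.6, 3.3) to (8.9, 4.2), a distance of √(2.7² + 0.9²) ≈ 2.8.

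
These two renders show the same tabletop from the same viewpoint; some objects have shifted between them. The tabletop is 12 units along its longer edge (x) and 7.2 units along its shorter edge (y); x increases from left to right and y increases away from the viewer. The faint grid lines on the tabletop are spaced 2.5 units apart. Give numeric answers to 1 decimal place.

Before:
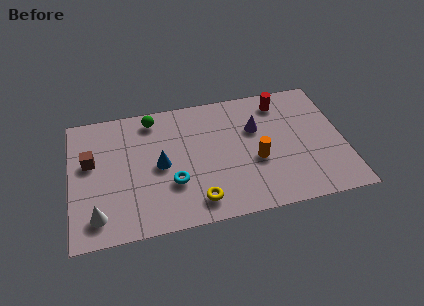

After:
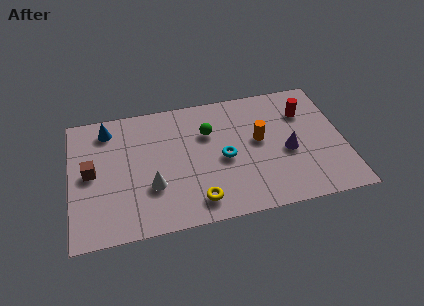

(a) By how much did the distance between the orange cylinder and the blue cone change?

+2.7

Before: roughly 4.2 units apart; after: 6.9. That's 2.7 units further apart.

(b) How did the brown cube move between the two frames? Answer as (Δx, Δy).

(0.0, -0.6)

The brown cube was at about (0.9, 4.3) and moved to about (0.9, 3.7).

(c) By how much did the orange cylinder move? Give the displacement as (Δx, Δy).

(0.2, 1.1)

The orange cylinder was at about (8.1, 2.9) and moved to about (8.3, 4.0).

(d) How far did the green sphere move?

2.7

The green sphere moved from about (3.7, 6.2) to (6.1, 4.9), a distance of √(2.4² + 1.3²) ≈ 2.7.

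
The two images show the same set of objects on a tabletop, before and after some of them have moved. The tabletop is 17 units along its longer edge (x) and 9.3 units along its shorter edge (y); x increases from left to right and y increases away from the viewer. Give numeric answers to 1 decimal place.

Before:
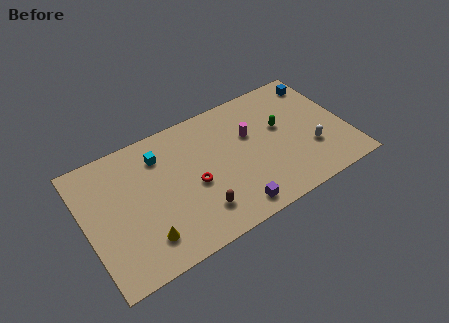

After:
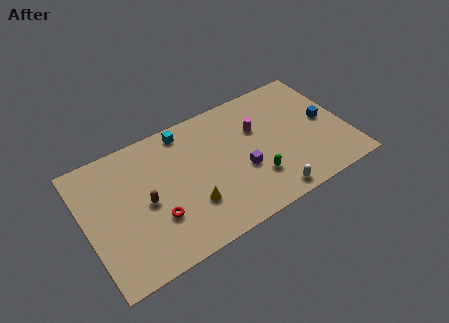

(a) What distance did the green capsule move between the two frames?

3.6

From (12.9, 5.5) to (10.7, 2.6), the green capsule covered √(2.2² + 2.9²) ≈ 3.6 units.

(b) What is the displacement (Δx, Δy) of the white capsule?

(-3.1, -2.0)

The white capsule started near (14.5, 3.0) and ended near (11.4, 1.0).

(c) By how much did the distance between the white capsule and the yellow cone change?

-5.9

Before: roughly 11.1 units apart; after: 5.2. That's 5.9 units closer together.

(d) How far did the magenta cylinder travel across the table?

0.5

The magenta cylinder was near (10.9, 5.9) before and (11.4, 6.1) after, so it travelled √(0.5² + 0.2²) ≈ 0.5 units.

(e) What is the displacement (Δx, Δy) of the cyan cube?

(1.8, 1.0)

From the two frames, the cyan cube sits at roughly (5.1, 7.2) before and (6.9, 8.2) after.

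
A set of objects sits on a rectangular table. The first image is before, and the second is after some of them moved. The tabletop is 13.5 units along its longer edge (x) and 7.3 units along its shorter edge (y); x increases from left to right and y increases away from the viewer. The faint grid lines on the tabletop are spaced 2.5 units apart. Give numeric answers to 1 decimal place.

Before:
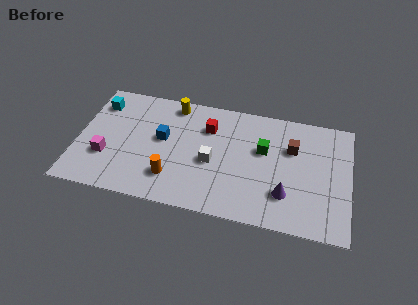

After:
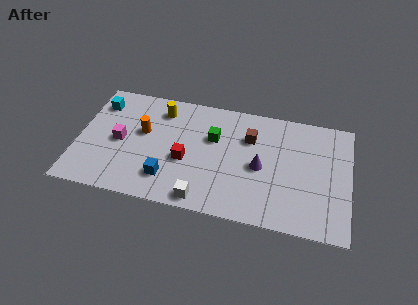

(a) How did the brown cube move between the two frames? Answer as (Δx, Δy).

(-2.1, 0.2)

From the two frames, the brown cube sits at roughly (10.6, 4.9) before and (8.5, 5.1) after.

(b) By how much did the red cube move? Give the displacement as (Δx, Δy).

(-1.0, -2.3)

The red cube started near (6.4, 5.3) and ended near (5.4, 3.0).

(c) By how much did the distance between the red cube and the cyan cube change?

-0.3

The distance was about 5.5 in the first image and 5.2 in the second, so they moved 0.3 units closer together.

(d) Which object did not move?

the cyan cube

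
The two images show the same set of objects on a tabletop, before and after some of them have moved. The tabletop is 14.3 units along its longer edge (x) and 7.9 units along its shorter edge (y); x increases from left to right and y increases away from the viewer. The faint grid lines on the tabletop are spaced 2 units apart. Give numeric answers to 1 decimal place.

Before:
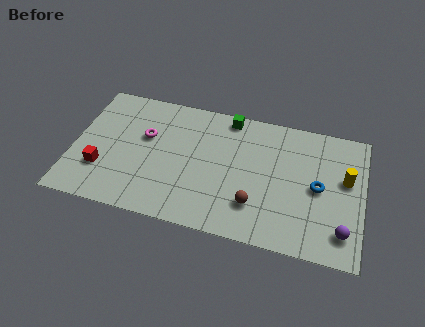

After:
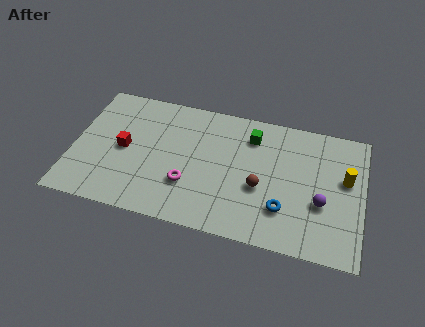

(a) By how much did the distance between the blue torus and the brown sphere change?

-1.9

The distance was about 3.5 in the first image and 1.6 in the second, so they moved 1.9 units closer together.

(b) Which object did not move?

the yellow cylinder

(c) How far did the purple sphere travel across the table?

1.8

The purple sphere was near (13.4, 1.6) before and (12.3, 3.0) after, so it travelled √(1.1² + 1.4²) ≈ 1.8 units.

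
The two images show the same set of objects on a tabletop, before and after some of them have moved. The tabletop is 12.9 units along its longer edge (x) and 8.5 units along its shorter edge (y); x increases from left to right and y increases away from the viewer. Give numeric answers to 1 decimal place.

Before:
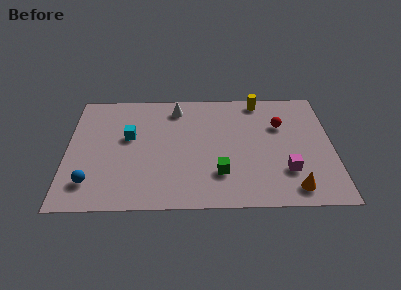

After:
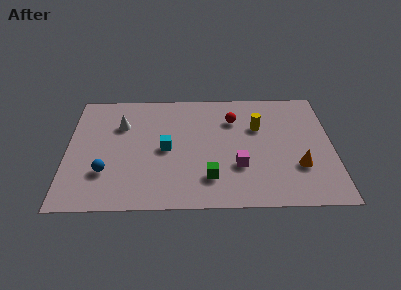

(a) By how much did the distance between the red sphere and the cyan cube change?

-3.5

The distance was about 7.4 in the first image and 3.9 in the second, so they moved 3.5 units closer together.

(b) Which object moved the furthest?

the white cone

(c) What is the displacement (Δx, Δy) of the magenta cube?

(-2.3, 0.4)

The magenta cube was at about (10.6, 2.4) and moved to about (8.3, 2.8).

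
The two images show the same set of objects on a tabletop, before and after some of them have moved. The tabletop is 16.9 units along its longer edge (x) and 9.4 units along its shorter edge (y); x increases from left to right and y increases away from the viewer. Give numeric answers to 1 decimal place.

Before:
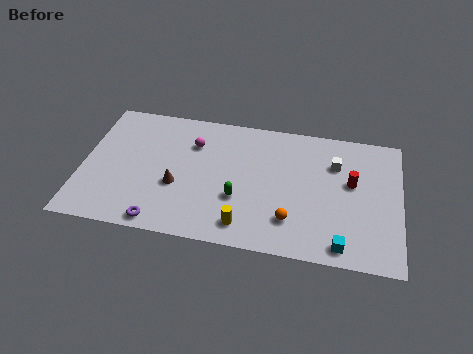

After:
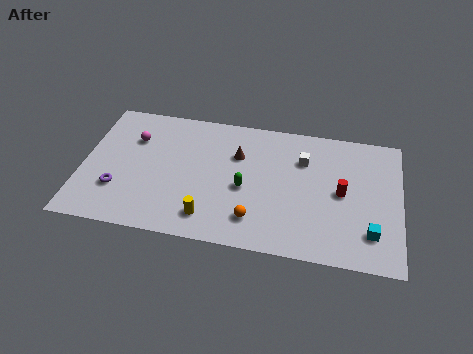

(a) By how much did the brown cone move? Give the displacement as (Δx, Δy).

(3.1, 2.8)

The brown cone was at about (5.1, 3.6) and moved to about (8.2, 6.4).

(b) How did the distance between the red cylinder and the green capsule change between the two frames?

-1.2

They were about 6.3 units apart before and 5.1 after — 1.2 units closer together.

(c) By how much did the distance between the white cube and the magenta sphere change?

+1.5

The distance was about 7.6 in the first image and 9.1 in the second, so they moved 1.5 units further apart.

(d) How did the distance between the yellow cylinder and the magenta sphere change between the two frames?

+0.4

The distance was about 6.1 in the first image and 6.5 in the second, so they moved 0.4 units further apart.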